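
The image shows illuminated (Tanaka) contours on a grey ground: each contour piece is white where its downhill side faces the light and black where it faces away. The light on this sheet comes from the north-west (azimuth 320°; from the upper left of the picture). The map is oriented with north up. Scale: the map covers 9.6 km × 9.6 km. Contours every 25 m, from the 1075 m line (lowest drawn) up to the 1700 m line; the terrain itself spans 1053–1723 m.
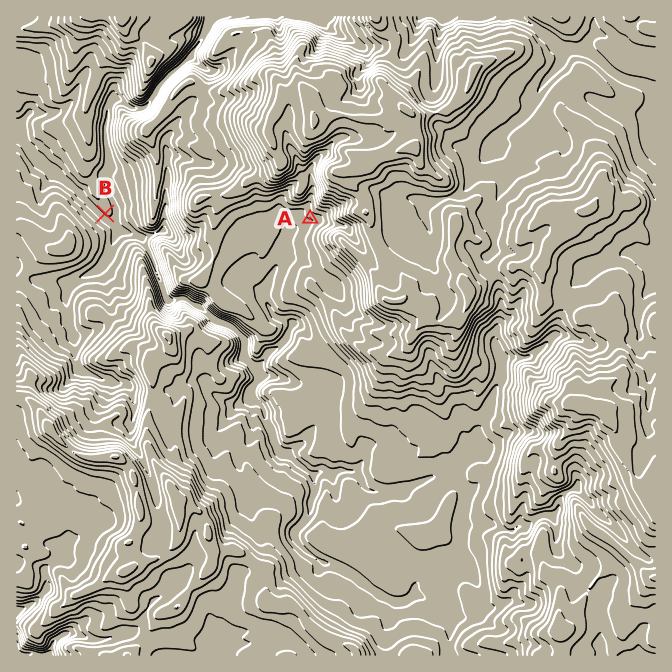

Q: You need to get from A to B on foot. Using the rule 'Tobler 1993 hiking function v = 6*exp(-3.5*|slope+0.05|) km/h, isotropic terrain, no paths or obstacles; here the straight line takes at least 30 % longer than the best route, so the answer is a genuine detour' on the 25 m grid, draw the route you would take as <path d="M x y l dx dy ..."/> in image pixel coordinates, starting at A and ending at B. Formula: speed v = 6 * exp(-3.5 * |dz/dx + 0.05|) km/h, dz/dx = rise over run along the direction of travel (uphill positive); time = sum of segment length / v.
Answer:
<path d="M310 218l-5 0-8-5-12 0-90 45-6 0-9-5-15-15-3-1-10 0-7-4-7 0-16-8-2-2-2-3-13-7"/>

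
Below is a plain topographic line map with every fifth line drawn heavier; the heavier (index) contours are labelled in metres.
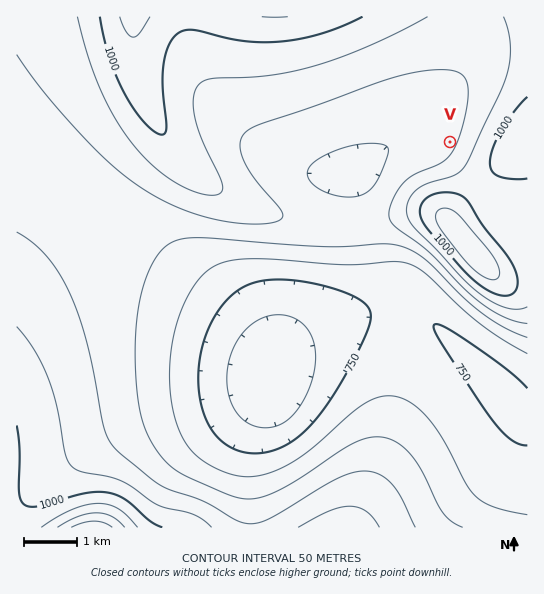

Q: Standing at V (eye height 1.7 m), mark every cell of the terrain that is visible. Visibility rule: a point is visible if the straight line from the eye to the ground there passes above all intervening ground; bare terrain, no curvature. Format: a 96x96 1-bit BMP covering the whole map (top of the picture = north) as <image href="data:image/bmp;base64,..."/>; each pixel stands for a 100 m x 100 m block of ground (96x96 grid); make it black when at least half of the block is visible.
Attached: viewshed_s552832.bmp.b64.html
<image width="96" height="96" href="data:image/bmp;base64,Qk2+BAAAAAAAAD4AAAAoAAAAYAAAAGAAAAABAAEAAAAAAIAEAAATCwAAEwsAAAIAAAAAAAAA////AAAAAAAAGAAAAAAAAAAAAAAAAAAAAAAAAAAAAAAAAAAAAAAAAAAAAACAAAAAAAAAAAAAAADAAAAAAAAAAAAAAADgAAAAAAAAAAAAAADwAAAAAAAAAAAAAADwAAAAAAAAAAAAAAD4AAAAAAAAAAAAAAD8AAAAAAAAAAAAAAD+AAAAAAAAAAAAAAD/AAAAAAAAAAAAAAD/AAAAAAAAAAAAAAD/gAAAAAAAAAAAAAD/wAAAAAAAAAAAAAD/wAAAAAAAAAAAAAD/4AAAAAAAAAAAAAD/8AAAAAAAAAAAAAD/+AAAAAAAAAAAAAD/+AAAAAAAAAAAAAD//AAAAAAAAAAAAAD//gAAAAAAAAAAAAD//gAAAAAAAAAAAAD//wAAAAAAAAAAAAD//4AAAAAAAAAAAAD//8AAAAAAAAAAAAD//8AAAAAAAAAAAAD//+AAAAAAAAAAAAD//+AAAAAAAAAAAAD//+AAAAAAAAAAAAD//8AAAAAAAAAAAAD//8AAAAAAAAAAAAD//4AAAAAAAAAAAAD//4AAAAAAAAAAAAD//wAAAAAAAAAAAAD//gAAAAAAAAAAAAD/+AAAAAAAAAAAAAD/4AAAAAAAAAAAAAD/gAAAAAAAAAAAAAD4AAAAAAAAAAAAAAAAAAAAAAAAAAAAAAAAAAAAAAAAAAAAAAAAAAAAAAAAAAAAAAAAAAAAAAAAAAAAAAAAAAAAAAAAAAAAAAAAAAAAAAAAAAAAAAAAAAAAAAAAAAAAAAAAAAAAAAAAAAAAAAAAAAAAAAAAAAAAAAAAAAAAAAAAAAAAAAAAAAAAAAAAAAAAAAAAAAAAAAAAAAAAAAAAAAAAAAAAAAAAAAAAAAAAAAAAAAAAAAAAAAAAAAAAAAAAAAAAAAAAAAAAAAAAAAAAAAAAAAAB4AAAAAAAAAAAAAB/8AAAAAAAAAAAAAP/+AAAAAAAAAAAAB///AAAAAAAAAAAAH///AAB4AAAAAAAAP///AAH4AAAAAAAA////AAP4AAAAAAAB////AAf4AAAAAAAD////gA/8AAAAAAAH////gA/8AAAAAAAP////wB/8AAAAAAAf////8D/+AAAAAAA//////H//AAAAAAB/////////gAAAAAD/////////wAAAAAH/////////4AAAAAH/////////4AAAAAP/////////4AAAAAf/////////8AAAAAf/////////8AAAAA//////////8AAAAA//////////4AAAAB/////////+AAAAAB/////////+AAAAAB/////////+AAAAAD//////////AAAAAD//////////AAAAAD//////////AAAAAH//////////gAAAAH//f///////gAAAAH/8P///////wAAAAH/wH///////48AAAH/gH////////8AAAP/AD////////8AAAP/AD////////8AAAP+AD////////8AAAP+AD////////8AAAP8AD////////8AAAP8AD////////8AAAP4AD////////8="/>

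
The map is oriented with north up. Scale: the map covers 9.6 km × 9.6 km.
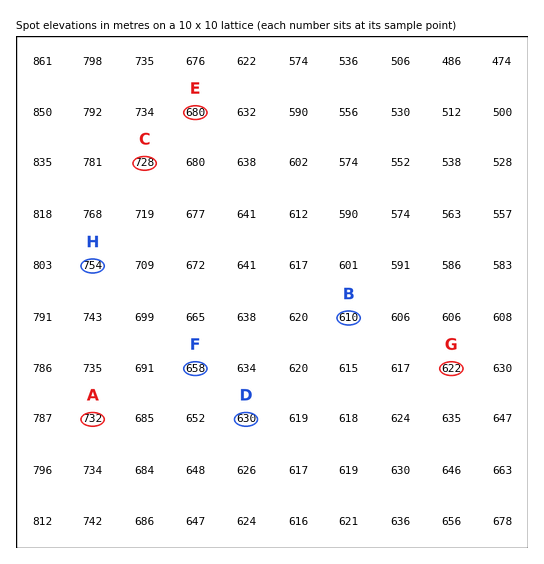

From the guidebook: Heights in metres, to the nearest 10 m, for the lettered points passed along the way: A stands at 730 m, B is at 610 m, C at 730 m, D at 630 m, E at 680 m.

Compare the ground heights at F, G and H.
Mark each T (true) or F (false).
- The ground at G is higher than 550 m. T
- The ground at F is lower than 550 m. F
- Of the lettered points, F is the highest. F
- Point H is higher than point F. T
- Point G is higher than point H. F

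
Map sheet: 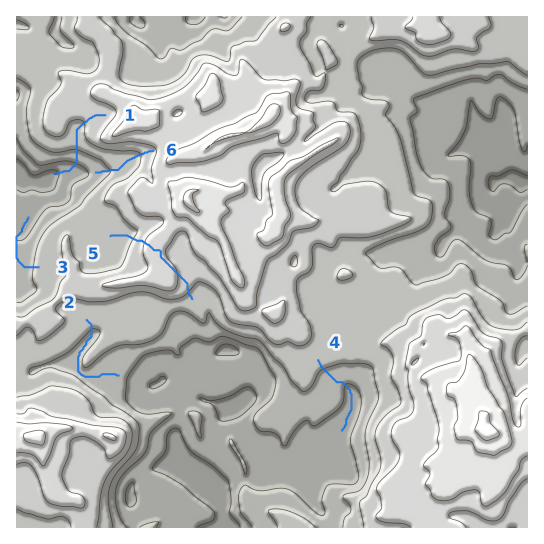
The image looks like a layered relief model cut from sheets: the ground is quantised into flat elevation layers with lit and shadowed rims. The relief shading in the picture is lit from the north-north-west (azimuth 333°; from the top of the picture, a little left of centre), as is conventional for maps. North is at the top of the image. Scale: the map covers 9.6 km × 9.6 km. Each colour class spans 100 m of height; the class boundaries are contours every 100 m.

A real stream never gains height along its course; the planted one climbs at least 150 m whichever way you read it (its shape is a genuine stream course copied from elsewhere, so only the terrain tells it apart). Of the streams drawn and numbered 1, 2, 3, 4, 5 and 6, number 5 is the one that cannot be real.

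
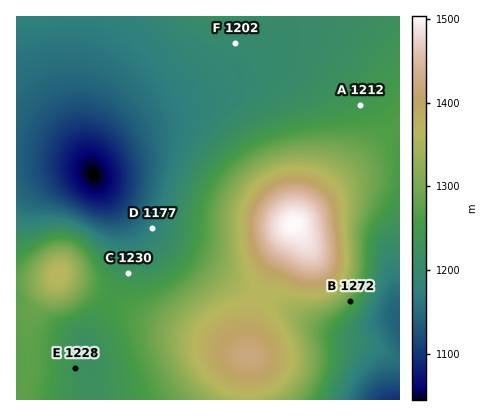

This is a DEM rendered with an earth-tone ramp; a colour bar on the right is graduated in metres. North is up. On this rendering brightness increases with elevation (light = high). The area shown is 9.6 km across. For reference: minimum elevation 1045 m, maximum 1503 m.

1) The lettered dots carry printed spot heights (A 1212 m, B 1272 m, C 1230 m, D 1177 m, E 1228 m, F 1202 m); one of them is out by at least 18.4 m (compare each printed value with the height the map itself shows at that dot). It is A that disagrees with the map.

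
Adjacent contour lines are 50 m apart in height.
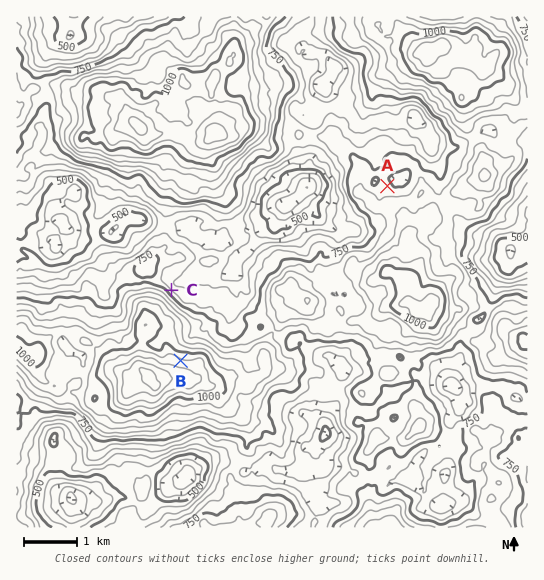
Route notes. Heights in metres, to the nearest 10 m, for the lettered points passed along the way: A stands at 770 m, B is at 1060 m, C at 700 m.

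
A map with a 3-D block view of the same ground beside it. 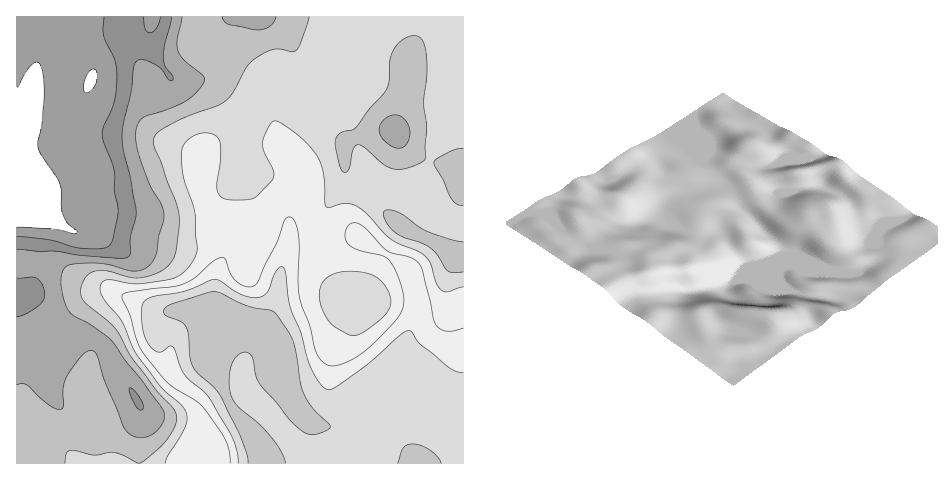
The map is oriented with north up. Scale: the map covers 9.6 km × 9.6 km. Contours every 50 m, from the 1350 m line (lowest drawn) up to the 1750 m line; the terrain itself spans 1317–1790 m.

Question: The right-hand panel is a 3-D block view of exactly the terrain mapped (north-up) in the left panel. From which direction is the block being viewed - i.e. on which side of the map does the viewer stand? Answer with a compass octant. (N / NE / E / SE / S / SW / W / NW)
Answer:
SW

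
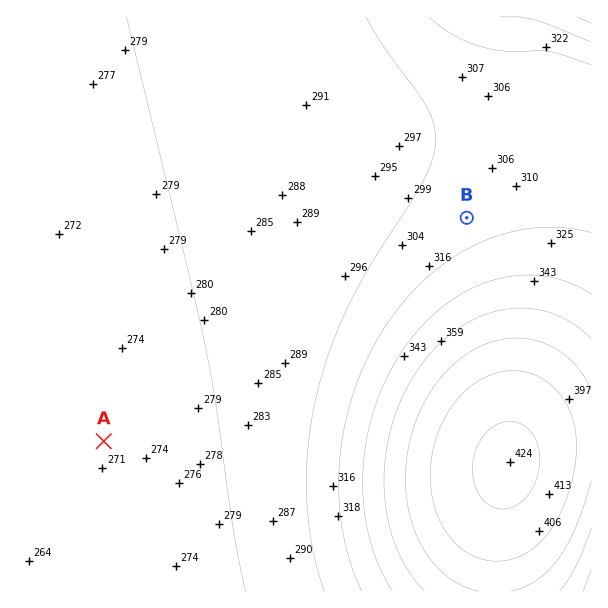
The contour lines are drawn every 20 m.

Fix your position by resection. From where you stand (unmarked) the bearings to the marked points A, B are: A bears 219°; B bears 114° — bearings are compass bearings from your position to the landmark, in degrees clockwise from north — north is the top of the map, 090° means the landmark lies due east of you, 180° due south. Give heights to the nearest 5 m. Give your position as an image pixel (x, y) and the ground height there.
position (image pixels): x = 333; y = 158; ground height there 290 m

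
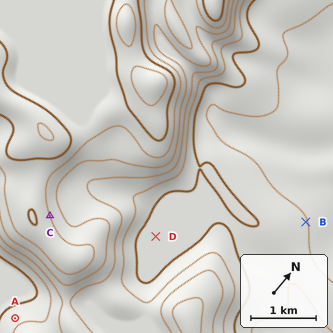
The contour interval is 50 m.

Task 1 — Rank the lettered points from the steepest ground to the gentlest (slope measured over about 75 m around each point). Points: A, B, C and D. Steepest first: C A B D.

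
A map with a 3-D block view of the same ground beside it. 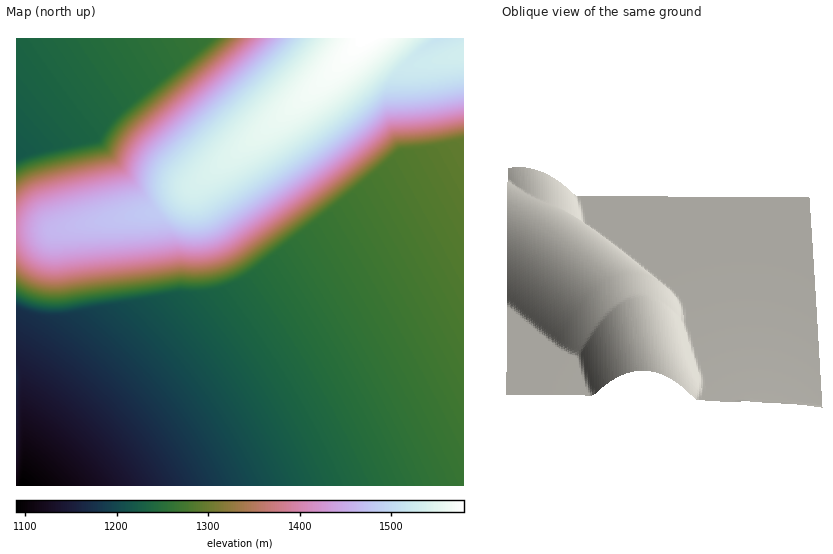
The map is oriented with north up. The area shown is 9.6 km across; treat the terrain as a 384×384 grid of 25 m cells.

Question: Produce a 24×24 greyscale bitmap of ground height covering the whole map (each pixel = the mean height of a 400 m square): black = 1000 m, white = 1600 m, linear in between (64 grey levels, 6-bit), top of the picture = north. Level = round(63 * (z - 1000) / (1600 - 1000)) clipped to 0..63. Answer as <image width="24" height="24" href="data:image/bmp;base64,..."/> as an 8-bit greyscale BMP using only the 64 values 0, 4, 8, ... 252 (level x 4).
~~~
<image width="24" height="24" href="data:image/bmp;base64,Qk12BgAAAAAAADYEAAAoAAAAGAAAABgAAAABAAgAAAAAAEACAAATCwAAEwsAAAABAAAAAAAAAAAAAAEBAQACAgIAAwMDAAQEBAAFBQUABgYGAAcHBwAICAgACQkJAAoKCgALCwsADAwMAA0NDQAODg4ADw8PABAQEAAREREAEhISABMTEwAUFBQAFRUVABYWFgAXFxcAGBgYABkZGQAaGhoAGxsbABwcHAAdHR0AHh4eAB8fHwAgICAAISEhACIiIgAjIyMAJCQkACUlJQAmJiYAJycnACgoKAApKSkAKioqACsrKwAsLCwALS0tAC4uLgAvLy8AMDAwADExMQAyMjIAMzMzADQ0NAA1NTUANjY2ADc3NwA4ODgAOTk5ADo6OgA7OzsAPDw8AD09PQA+Pj4APz8/AEBAQABBQUEAQkJCAENDQwBEREQARUVFAEZGRgBHR0cASEhIAElJSQBKSkoAS0tLAExMTABNTU0ATk5OAE9PTwBQUFAAUVFRAFJSUgBTU1MAVFRUAFVVVQBWVlYAV1dXAFhYWABZWVkAWlpaAFtbWwBcXFwAXV1dAF5eXgBfX18AYGBgAGFhYQBiYmIAY2NjAGRkZABlZWUAZmZmAGdnZwBoaGgAaWlpAGpqagBra2sAbGxsAG1tbQBubm4Ab29vAHBwcABxcXEAcnJyAHNzcwB0dHQAdXV1AHZ2dgB3d3cAeHh4AHl5eQB6enoAe3t7AHx8fAB9fX0Afn5+AH9/fwCAgIAAgYGBAIKCggCDg4MAhISEAIWFhQCGhoYAh4eHAIiIiACJiYkAioqKAIuLiwCMjIwAjY2NAI6OjgCPj48AkJCQAJGRkQCSkpIAk5OTAJSUlACVlZUAlpaWAJeXlwCYmJgAmZmZAJqamgCbm5sAnJycAJ2dnQCenp4An5+fAKCgoAChoaEAoqKiAKOjowCkpKQApaWlAKampgCnp6cAqKioAKmpqQCqqqoAq6urAKysrACtra0Arq6uAK+vrwCwsLAAsbGxALKysgCzs7MAtLS0ALW1tQC2trYAt7e3ALi4uAC5ubkAurq6ALu7uwC8vLwAvb29AL6+vgC/v78AwMDAAMHBwQDCwsIAw8PDAMTExADFxcUAxsbGAMfHxwDIyMgAycnJAMrKygDLy8sAzMzMAM3NzQDOzs4Az8/PANDQ0ADR0dEA0tLSANPT0wDU1NQA1dXVANbW1gDX19cA2NjYANnZ2QDa2toA29vbANzc3ADd3d0A3t7eAN/f3wDg4OAA4eHhAOLi4gDj4+MA5OTkAOXl5QDm5uYA5+fnAOjo6ADp6ekA6urqAOvr6wDs7OwA7e3tAO7u7gDv7+8A8PDwAPHx8QDy8vIA8/PzAPT09AD19fUA9vb2APf39wD4+PgA+fn5APr6+gD7+/sA/Pz8AP39/QD+/v4A////ACgsMDA0ODxAREhMUFRYXGBgZGRoaGxscCwwMDQ4PEBESExQVFhYXGBgZGhobGxscDA0NDg8QERITFBQVFhcYGBkZGhobGxwcDQ4ODxAREhITFBUWFhcYGBkaGhsbGxwcDg4PEBESEhMUFRUWFxgYGRkaGhsbHBwcDw8QERISExQVFRYXFxgZGRoaGxsbHBwdEBAREhITFBQVFhcXGBgZGRoaGxscHBwdERESEhMUFBUWFhcYGBkZGhobGxwcHB0dEhITExQUFRYWFxcYGRkaGhobGxwcHB0dFBYXFhUVFhYXFxgYGRkaGhsbHBwcHR0dHiEhIB4dHBoZGRkZGRoaGxsbHBwdHR0eJikpKCcmJSQjIyIfGxoaGxscHBwdHR0eKy4uLi0tLCwrKyonIh0bGxscHB0dHR4eLTAwMTExMTAwMTAtKSUfHBwcHB0dHR4eLC8wMTEyMjM0NjUyLysnIR0cHR0dHh4eKCstLi8wMTQ3ODc2NDEtKSMeHR0dHh4eIiUnKSosLzQ3ODk4NzUyLyolIB0eHh4fGRweICImLTI1Nzk5OTg2NDAsJyEeHh4fFxgYGRsiKS4yNTg5Ojo5NzUyLSgjIiEgGBgYGRkcIykuMjU4OTo6Ojg2My4rKyooGBgYGRkaHCIoLTE1ODo7Ozs5NzMyMTEwGBgZGRkaGhwhJywxNTg6Ozw7Ojc1NTU0GBkZGRoaGhscICYsMTU4Ojw8PDo4Nzc3GRkZGRoaGhsbHB8lKzA1ODs8PTw6ODc3A=="/>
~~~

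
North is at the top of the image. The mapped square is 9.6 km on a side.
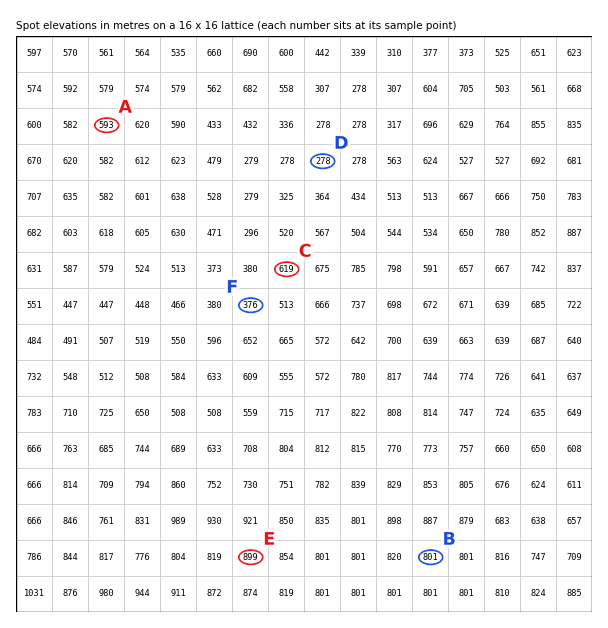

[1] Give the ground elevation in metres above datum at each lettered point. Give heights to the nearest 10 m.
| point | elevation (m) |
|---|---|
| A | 590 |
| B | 800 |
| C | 620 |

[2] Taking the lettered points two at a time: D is lower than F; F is lower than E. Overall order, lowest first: D F E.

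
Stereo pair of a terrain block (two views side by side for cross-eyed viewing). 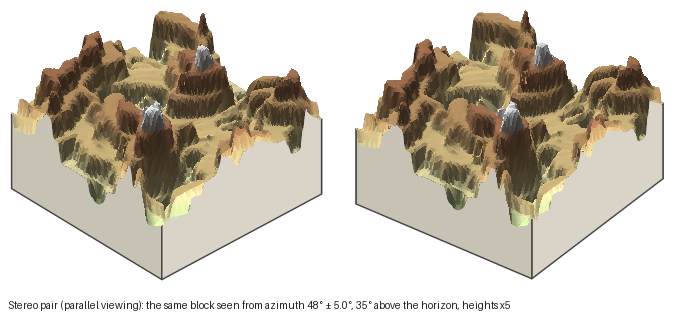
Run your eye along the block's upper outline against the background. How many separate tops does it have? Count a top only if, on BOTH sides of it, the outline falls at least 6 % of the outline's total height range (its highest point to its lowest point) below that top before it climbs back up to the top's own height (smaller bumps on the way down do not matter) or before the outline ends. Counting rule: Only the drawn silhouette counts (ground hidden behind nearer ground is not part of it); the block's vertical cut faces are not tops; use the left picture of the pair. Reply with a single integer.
4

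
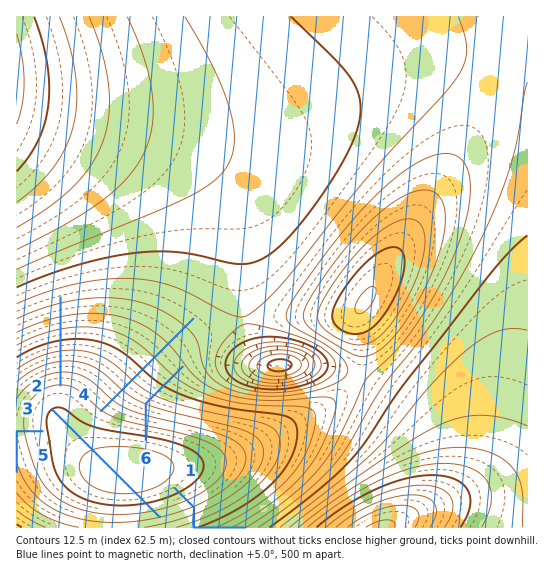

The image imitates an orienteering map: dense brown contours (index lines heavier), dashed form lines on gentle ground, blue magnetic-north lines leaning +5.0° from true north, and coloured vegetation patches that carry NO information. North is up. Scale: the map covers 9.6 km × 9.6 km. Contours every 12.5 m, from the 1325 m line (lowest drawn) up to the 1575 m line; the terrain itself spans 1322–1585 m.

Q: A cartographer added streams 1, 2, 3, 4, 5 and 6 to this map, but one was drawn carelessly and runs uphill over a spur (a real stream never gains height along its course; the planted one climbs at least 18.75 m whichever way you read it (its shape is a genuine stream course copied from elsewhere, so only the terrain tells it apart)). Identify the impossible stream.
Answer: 3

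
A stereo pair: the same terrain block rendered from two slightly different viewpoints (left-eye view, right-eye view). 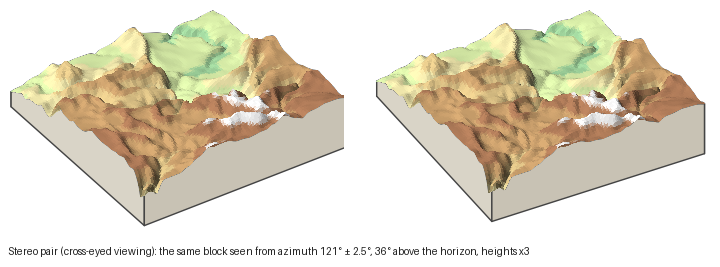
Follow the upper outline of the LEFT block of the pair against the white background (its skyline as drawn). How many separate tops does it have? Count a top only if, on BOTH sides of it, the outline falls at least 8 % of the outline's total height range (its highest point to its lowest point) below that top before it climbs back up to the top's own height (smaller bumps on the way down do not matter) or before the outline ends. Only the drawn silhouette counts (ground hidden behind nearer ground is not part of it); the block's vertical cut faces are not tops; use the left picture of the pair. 2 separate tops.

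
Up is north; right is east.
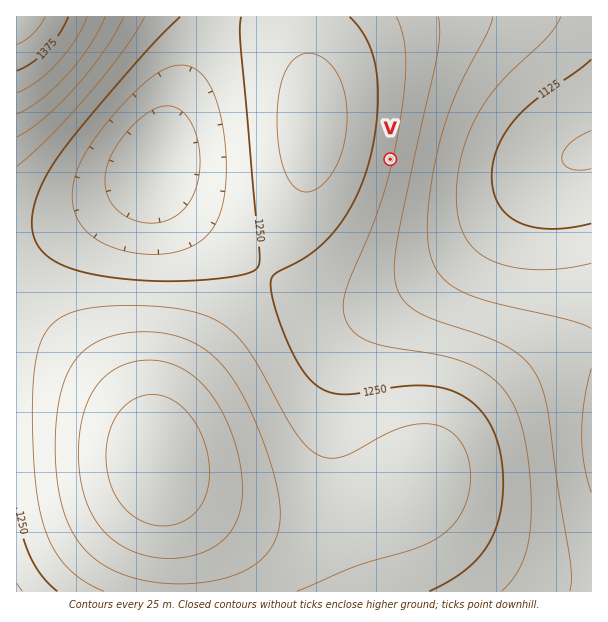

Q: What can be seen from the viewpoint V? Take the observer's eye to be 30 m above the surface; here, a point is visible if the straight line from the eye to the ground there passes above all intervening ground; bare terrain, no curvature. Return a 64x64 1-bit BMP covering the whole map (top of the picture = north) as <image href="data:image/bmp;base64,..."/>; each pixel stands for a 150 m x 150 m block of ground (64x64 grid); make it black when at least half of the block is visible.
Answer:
<image width="64" height="64" href="data:image/bmp;base64,Qk0+AgAAAAAAAD4AAAAoAAAAQAAAAEAAAAABAAEAAAAAAAACAAATCwAAEwsAAAIAAAAAAAAA////AAAAAAAAAAAAAAAAAAAAAAAAAAAAAAAAAAAAAAAAAAAAAAAAAAAAAAAAAAAAAAAAAAAAAAAAAAAAAAAAAAAAAAAAAAAAAAAAD8AAAAAAAAB/8AAAAAAAAP/4AAAAAAAD//4AAAAAAAf//4AAAAAAD///+AAAAAAf////AAAAAD/////gAAAAf/////gAAAD//////AAAAP/////+AAAB//////8AAAP//////4AAA///////wAAH///////gAAf///////gAD////////wAf////////AB////////8AP////////wAf////////AAf///////8AAH///////wAAA///////AAAAH/////8AAAAH/////wAAAAH/////AAAAAP////8AAAAAf////wAAAAA/////AAAAAD////8AAAAAP////wAAAAA/////AAAAAD////8AAAAAP////wAAAAA/////AAAAAD////8AAAAAP////wAAAAA/////AAAAAD////8AAAAAP////wAAAAAf////AAAAAB////8AAAAAH////wAAAAAf////AAAAAB////8AAAAAD////wAAAAAP////AAAAAAf///8AAAAAA////wAAAAAB////AAAAAAD///8AAAAAAH///wAAAAAAP///AAAAAAAf//8AAAAAAA///w=="/>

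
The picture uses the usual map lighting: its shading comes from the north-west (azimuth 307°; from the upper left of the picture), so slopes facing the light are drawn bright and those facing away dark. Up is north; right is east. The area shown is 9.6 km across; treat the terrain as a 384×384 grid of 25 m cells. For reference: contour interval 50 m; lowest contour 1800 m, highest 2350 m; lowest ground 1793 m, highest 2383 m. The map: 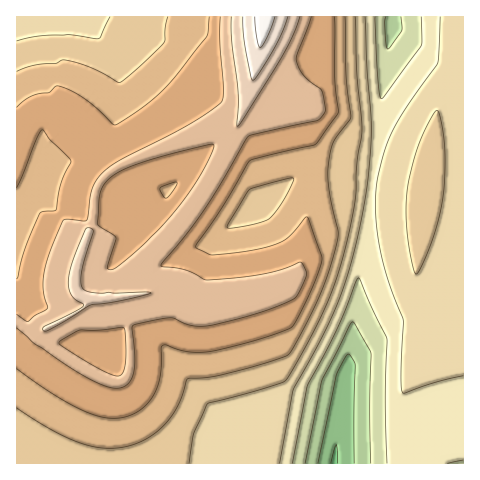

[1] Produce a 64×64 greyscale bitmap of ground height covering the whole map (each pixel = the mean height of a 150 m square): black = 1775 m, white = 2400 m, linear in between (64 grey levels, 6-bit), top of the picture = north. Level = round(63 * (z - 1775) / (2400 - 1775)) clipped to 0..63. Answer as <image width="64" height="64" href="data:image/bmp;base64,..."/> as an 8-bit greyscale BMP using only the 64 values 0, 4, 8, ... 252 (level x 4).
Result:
<image width="64" height="64" href="data:image/bmp;base64,Qk02FAAAAAAAADYEAAAoAAAAQAAAAEAAAAABAAgAAAAAAAAQAAATCwAAEwsAAAABAAAAAAAAAAAAAAEBAQACAgIAAwMDAAQEBAAFBQUABgYGAAcHBwAICAgACQkJAAoKCgALCwsADAwMAA0NDQAODg4ADw8PABAQEAAREREAEhISABMTEwAUFBQAFRUVABYWFgAXFxcAGBgYABkZGQAaGhoAGxsbABwcHAAdHR0AHh4eAB8fHwAgICAAISEhACIiIgAjIyMAJCQkACUlJQAmJiYAJycnACgoKAApKSkAKioqACsrKwAsLCwALS0tAC4uLgAvLy8AMDAwADExMQAyMjIAMzMzADQ0NAA1NTUANjY2ADc3NwA4ODgAOTk5ADo6OgA7OzsAPDw8AD09PQA+Pj4APz8/AEBAQABBQUEAQkJCAENDQwBEREQARUVFAEZGRgBHR0cASEhIAElJSQBKSkoAS0tLAExMTABNTU0ATk5OAE9PTwBQUFAAUVFRAFJSUgBTU1MAVFRUAFVVVQBWVlYAV1dXAFhYWABZWVkAWlpaAFtbWwBcXFwAXV1dAF5eXgBfX18AYGBgAGFhYQBiYmIAY2NjAGRkZABlZWUAZmZmAGdnZwBoaGgAaWlpAGpqagBra2sAbGxsAG1tbQBubm4Ab29vAHBwcABxcXEAcnJyAHNzcwB0dHQAdXV1AHZ2dgB3d3cAeHh4AHl5eQB6enoAe3t7AHx8fAB9fX0Afn5+AH9/fwCAgIAAgYGBAIKCggCDg4MAhISEAIWFhQCGhoYAh4eHAIiIiACJiYkAioqKAIuLiwCMjIwAjY2NAI6OjgCPj48AkJCQAJGRkQCSkpIAk5OTAJSUlACVlZUAlpaWAJeXlwCYmJgAmZmZAJqamgCbm5sAnJycAJ2dnQCenp4An5+fAKCgoAChoaEAoqKiAKOjowCkpKQApaWlAKampgCnp6cAqKioAKmpqQCqqqoAq6urAKysrACtra0Arq6uAK+vrwCwsLAAsbGxALKysgCzs7MAtLS0ALW1tQC2trYAt7e3ALi4uAC5ubkAurq6ALu7uwC8vLwAvb29AL6+vgC/v78AwMDAAMHBwQDCwsIAw8PDAMTExADFxcUAxsbGAMfHxwDIyMgAycnJAMrKygDLy8sAzMzMAM3NzQDOzs4Az8/PANDQ0ADR0dEA0tLSANPT0wDU1NQA1dXVANbW1gDX19cA2NjYANnZ2QDa2toA29vbANzc3ADd3d0A3t7eAN/f3wDg4OAA4eHhAOLi4gDj4+MA5OTkAOXl5QDm5uYA5+fnAOjo6ADp6ekA6urqAOvr6wDs7OwA7e3tAO7u7gDv7+8A8PDwAPHx8QDy8vIA8/PzAPT09AD19fUA9vb2APf39wD4+PgA+fn5APr6+gD7+/sA/Pz8AP39/QD+/v4A////AHx8fHx8fHh4eHh4fHx8fHh4eHR0dHBwcHBwbGxsbGhoaGRkZGRcVEg8MCgcEAgQGCAoMDhETExMTExISEhISEh8fHx8fHh4fHx8gICAgICAfHx4eHR0cHBwcGxsbGxoaGhoZGRkYFRIQDQoHBQIEBggKDA4RExQTExMTExISEhIfHx8fHx8fICAgISEhISEhISAgHx4dHRwcHBsbGxsbGhoaGRkZGBYTEA0LCAUDBAYICgwPERMUFBQTExMTExMTHx8fHx8gICEhISIiIiIiIiIhISAfHh4dHBwbGxsbGxoaGhoZGRgWExEOCwkGAwQGCAoMDxETFBQUFBQUExMTEx8fHyAgISEiIiIjIyMjIyMjIiIhIB8eHRwcHBsbGxsaGhoaGhkZFxQRDgwJBgQEBggKDA8RExUVFBQUFBQUFBQfHyAgISIiIyMkJCQkJSUkJCQjIiEgHx4dHBwbGxsbGxoaGhoZGRcUEg8MCgcEBAYICg0PERMVFRUVFRQUFBQUICAhISIjIyQkJSUlJiYmJiUlJCMiISAfHh0cGxsbGxsaGhoaGhkYFRIQDQoIBQQGCAoNDxETFRUVFRUVFRUVFCEhIiIjJCQlJSYmJicnJycmJiUkIyIhIB8dHBsbGxsbGxoaGhoZGBUTEA0LCAUEBggKDQ8RExUWFhUVFRUVFRUhIiMjJCUlJiYnJygoKCgoJycmJSQjIiAfHh0cGxsbGxsaGhoaGhgWExEOCwkGBAYICg0PERMVFhYWFhYWFRUVIiMkJCUlJicnKCgpKSkpKSkoJyYlIyIhIB4dHRwcHBsbGxsaGhoZFhQRDgwJBwQGCAoNDxETFhYWFhYWFhYWFiMkJSUmJicoKCkpKioqKioqKSgmJSQjISAfHh4eHh0dHBwcGxsaGRcUEg8MCgcFBggKDA8RExYXFxcWFhYWFhYkJSUmJycoKSkqKisrKysrKikoJyYkIyIgICAgHx8fHh4eHR0cHBsYFRIQDQoIBQYICgwPERMWFxcXFxcXFhYWJSYmJygoKSkqKyssLCsrKysqKScmJSMiISEhISEgICAfHx8eHh0cGhcUEQ4LCAYGCAoMDxETFhcXFxcXFxcXFyYnJygpKSoqKywsKysqKisrKiknJiUjIiIiIiIiIiEhISAgIB8fHhwZFhMQDQkGBggKDA8RExYXGBcXFxcXFxcnKCgpKSorKywrKyopKSorKyopJyYlJCQkJCQkIyMjIiIiISEgIB8eGxgUEQ4LCAYICgwOERMVFxgYGBgXFxcXKCgpKiorLCwrKiopKCgpKysqKScmJSUlJSUlJSUlJCQjIyMiIiEhHxwZFhMQDQoICQoMDhETFRcYGBgYGBgYFykpKisrLCsrKikoKCgoKSsrKiknJiUmJiYnJyYmJiYlJSQkJCMjIiEeGxgVEg4LCQoLDQ4RExUXGBgYGBgYGBgpKissLCwrKikpKSkpKSkrKyopJycmJycoKCgoKCcnJyYmJSUlJCQiIB0ZFhMQDQoLDA4PERMVFxgYGBgYGBgYKistLi8uLCsqKioqKioqKysqKSgoKCgpKSkpKSkpKCgoJycmJiUlJCEeGxgVEg4LCw0OEBETFRcZGRgYGBgYGCssLS8wMC8tLCsrKysrKysrKioqKSkpKiorKyoqKiopKSkoKCcnJiUjIB0aFhMQDQwODxESExUXGRkZGRgYGBgrKywtLy8wLy4tLS0tLCwsLCsrKysqKissLCwsLCsrKyoqKSkpKCgnJCEeGxgVEQ4NDxARExQVFxkZGRkZGRgYKioqKywtLi8wLy4uLi4uLS0tLCwsLCwsLS0tLS0tLCwsKysqKikpKCYjIB0ZFhMPDg8REhMVFhcZGRkZGRkZGSkpKSorLC0uLzAwLy8vLy8uLi4uLS0tLS4uLy4uLi4tLS0sLCsrKiooJCEeGxgUEQ8QERMUFRcYGRkZGRkZGRkoKCkqKy0uLzAwMTEwMDAwMC8vLy8uLi8vLy8vLy8vLi4uLS0sLCsrKSYjIBwZFRIQERITFRYXGBoZGRkZGRkZJygpKiwtLjAxMTAwMDAwMDAwMDAwLy8vLy4uLS0uLi4uLi4uLi0tLCsnJCEeGhcTERESFBUWGBkaGhkZGRkZGScoKSosLS8wMTAvLi4vLy8uLy8vLy8vLi4tLCwsLCwsLS0tLS0uLi0sKSYiHxwYFBESExQWFxgZGxoZGRkZGRkmJykqLC0uMDEwLi0tLS4vLi0tLS0tLS0sLCsrKysrKysrLCwsLC0tLSonJCAdGRYSEhMVFhcYGhsbGhkZGRkZJicpKistLjAxMC4tLCssLi8uLSwsLCwrKyoqKSkpKSoqKioqKysrLCwrKCUhHhoXExMUFRYYGRobHBsZGRkZGSYnKCorLS4vMDAvLSwqKiwtLy4tKyoqKiopKCgoKCgoKCkpKSkqKisrKigmIx8bGBQTFBUXGBkaHBwbGhkZGRklJygpKywtLzAwLy4sKyoqKy0vLi0rKSkoKCcmJiYnJycnJygoKCkpKikoJiQgHBkVExUWFxgZGxwdHBoZGRkZJSYoKSosLS4wMC8uLSsqKSorLS4uLSspJyYmJSUlJSUmJiYmJycoKCkpJyYkIR0aFhQVFhcYGhscHRwbGhkZGSQmJygqKywuLzAwLi0sKikoKistLi4sKignJSQkJCQkJCQlJSUmJicoKCclJCIeGxcUFRYXGRobHB0dGxoZGRkkJScoKSssLS8wMC8uLCooKCkqKy0uLiwqKCYkIyIiIyMjIyQkJSUmJycmJSMiHxwYFRUWGBkaGxwdHRwbGRkZIyUmJykqKy0uLzAuKyknJycoKiorLS4uLConJSMiISEhIiIiIyMkJSYnJiQjISAcGRUVFxgZGhscHh4cGxoZGSMkJScoKSssLCwsKyopKCcoKSoqKistLi0rKSclIyEgICAhISIiIyQmJiUkIiEgHRkWFhcYGRobHR4eHRsaGRkjIyUmJygoKSkqKysqKSgnKCkqKSgqKy0uLSooJiQiIB8fHyAhIiMkJSYlIyIhHx4aFxYXGBkaGx0eHh0cGhkZIyMkJCUmJygpKisrKikoKCkqKikoKCosLi4sKiglIyEfHh4fICEiIyQlJCMiIB8eGxcWFxgZGhsdHh4dHBsZGSQjIyMkJSYoKSorKyopKCgpKikoJycoKiwuLSspJyUiIB8eHh8gISIjJCQjISAfHhsYFhcYGRobHR4eHhwbGhklJCMjJCUmJygqKysqKSgpKiopJyYlJykrLS4tKigmJCEgHx8fHyEiIyQkIiEgHx0cGBYXGBkaGxweHx4cGxoZJSQjIyQlJicoKSorKyopKiopKCcmJSYnKSstLiwqJyUjISEgICAgISIjIyIhIB4dHBkWFxgZGhscHR4eHRsaGSYlJCMkJSYnKCkqKysqKiopKCgnJyYmJigqLC4tKykmJCIiISEhISEiIyMiISAeHRwZFhcYGRobHB0eHh0bGhkmJSQjIyQlJicoKSorKysqKikpKCgoJycnKSstLiwqKCUjIyMiIiIhIiMjIiEgHh0cGhcWFxkaGxwdHh4dGxoZJyYlJCMkJSYnKCkpKisrKysqKiopKSgoKCgqLC4tKyknJSQkJCMjIyIiIyIhIB4dHBoXFhcYGRscHR4eHRsaGScmJSQjJCUmJycoKSoqKysrKysrKioqKSkpKSstLi0qKCYmJSUlJCQkIyMiISAfHRwaFxYXGBkaGxweHh0bGhkoJyUkJCUmJicoKSoqKSoqKysrLCwrKysqKioqLC4uLCknJycmJiYlJSUkIyEgHx0cGxcWFxgZGhscHR4dGxoZKCcmJSQmJicoKSoqKSgpKSoqKysrLCwsLCsrKystLy0qKSgoKCcnJyYmJiQiIB8eHRsXFRYXGBobHB0eHRsaGSgnJiUlJycoKSoqKSkoKCgpKSoqKysrLCwsLCwsLS8uLCoqKSkpKCgoJycmIyEgHh0bGBUWFxgZGhscHR0bGhkoKCcmJygoKSoqKSkoJycnKCgpKSoqKysrLCwtLS0uLy0sKysrKioqKSkpJyUiIR8eGxgVFRYYGRobHB0cGxoYKCgnJygpKSoqKSkoJyYmJicnKCgpKSoqKyssLCwtLjAvLS0tLCwrKysqKiknJCIgHhsYFRUWFxgZGhscHBsaGCcoKCcpKioqKSkoJyYlJSYmJycoKCkpKiorKyssLC0wMC4tLS0tLS0sLCwrKSYkIR8bGBQUFRYXGRobHBwbGRgnJygoKSoqKSgoJyYlJSQlJSYmJycoKSkpKiorKystLzEvLS0tLS0tLS0tLConJSIeGxcUExQWFxgZGhsbGhkYJiYnJygpKSgnJyYlJSQjJCQlJiYnJygoKSkqKisrLS8xMS4sLCwsLCwsLCwqJyQhHhoXExIUFRYXGBkbGxoZGCUlJiYnKCcnJiYlJCQjIyMkJCUlJicnKCgpKSoqKy0vMjIwLSwsLCwsLCwrKSckIR0aFxMSExQVFhcZGhoZGBgkJCUlJSYmJiUlJCMjIiIiIyMkJSUmJycoKCkpKistLzIzMS8sLCwsLCsrKykmIyAdGhYTERITFBUXGBkaGRgYIyMkJCQlJSUkJCMjIiEhISIjIyQlJSYnJygpKSorLTAyNDMxLiwrKysrKyopJiMgHRkWEhAREhMVFhcYGRgYGCIiIiMjIyQjIyMiIiEgICAhIiMjJCUmJicoKCkpKy0wMjU1MjAtKysrKyoqKSYjIBwZFhIPEBETFBUWFxgYGBghISEiIiIiIiIhISEgIB8fICEiIyMkJSYmJygoKSsuMDM1NjQxLiwrKysqKikmIx8cGRUSDw8QEhMUFRYYGBgYHyAgICAgISEhICAfHx8eHh8gISIjIyQlJicnKCkrLjEzNjg2MzAtKysqKiopJiMfHBkVEg8OEBESExQWFxgYGB4fHx8fHx8gHx8fHh4eHR0eHyAhIiMjJCUmJygpLC4xNDY5NzUyLywrKiopKCYjHxwZFRIODg8QERITFRcYGBgdHR4eHh4eHh4eHR0dHR0dHh4fICEiIyQlJSYnKSwvMjQ3OTk2MzAuKyoqKSgmIx8cGBURDg0ODxARExUXGBgYHBwcHR0dHR0dHBwcHBwdHR4eHyAgISIjJCUmJyksLzI1Nzo6ODUyLywqKikoJiMfHBgVEQ4MDQ4PERMVFxgYGBsbGxsbGxsbGxsbGxwcHR0eHh8gICEiIiMkJSYpLC8yNTg6Ozk2MzAtKykpKCYjHxwYFRENCwwNDxETFRcYGBgaGhoaGhoaGhobGxscHB0dHh4fHyAhIiIjJCUmKSwvMjU4Ozw6NzUyLywpKSgmIx8cGBURDQsMDQ8RExUXGBkYGRkZGRoaGhoaGhsbGxwcHR0eHx8gISEiIyQlJiksLzI1ODs9Ozg1MzAtKignJiMfHBgUEQ0LDA0PERMVFxgZGA="/>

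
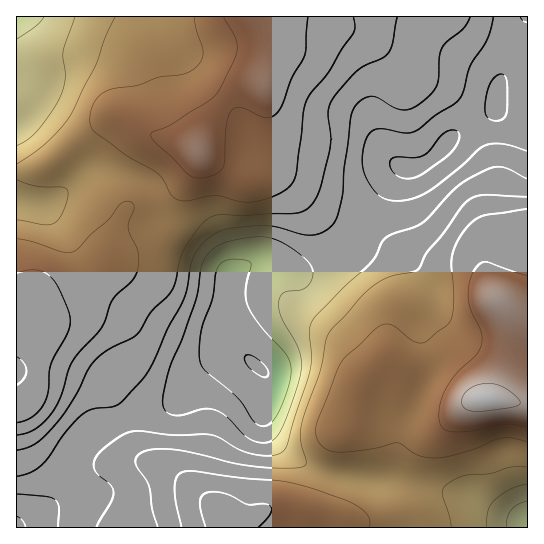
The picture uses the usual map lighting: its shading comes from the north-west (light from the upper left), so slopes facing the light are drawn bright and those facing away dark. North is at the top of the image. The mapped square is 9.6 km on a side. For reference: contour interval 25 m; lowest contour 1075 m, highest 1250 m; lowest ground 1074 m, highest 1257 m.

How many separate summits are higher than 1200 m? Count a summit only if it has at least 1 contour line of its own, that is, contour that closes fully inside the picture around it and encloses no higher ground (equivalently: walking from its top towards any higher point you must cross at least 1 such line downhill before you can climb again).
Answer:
1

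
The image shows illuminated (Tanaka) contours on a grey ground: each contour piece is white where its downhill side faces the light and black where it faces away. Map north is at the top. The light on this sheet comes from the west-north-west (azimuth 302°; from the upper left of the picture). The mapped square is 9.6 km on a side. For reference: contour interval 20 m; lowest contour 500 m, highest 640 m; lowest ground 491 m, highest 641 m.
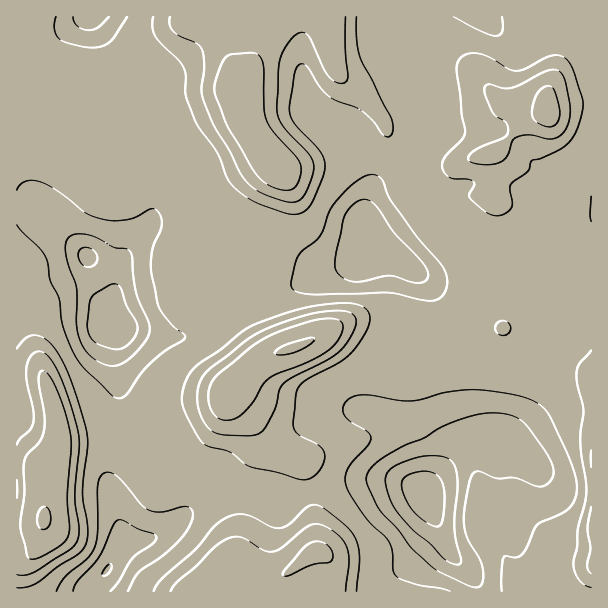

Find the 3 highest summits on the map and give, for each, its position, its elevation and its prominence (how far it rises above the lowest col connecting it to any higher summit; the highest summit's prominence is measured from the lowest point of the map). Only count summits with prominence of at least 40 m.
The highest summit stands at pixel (44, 519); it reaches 641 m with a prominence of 150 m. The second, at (291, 348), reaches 641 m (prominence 74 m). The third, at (270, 164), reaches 635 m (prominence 68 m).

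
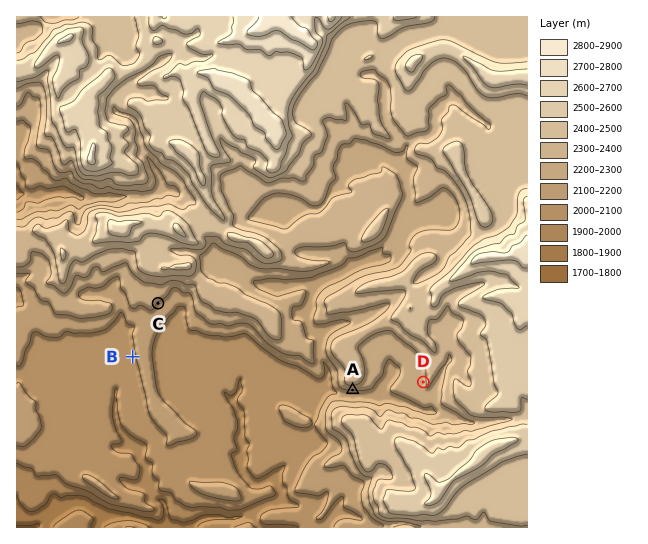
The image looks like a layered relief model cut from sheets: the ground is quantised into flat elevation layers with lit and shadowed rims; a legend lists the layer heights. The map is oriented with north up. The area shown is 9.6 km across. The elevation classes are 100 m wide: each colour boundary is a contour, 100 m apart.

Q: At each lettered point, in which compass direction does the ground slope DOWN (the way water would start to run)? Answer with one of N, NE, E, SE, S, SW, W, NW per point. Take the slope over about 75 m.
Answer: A S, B W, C SE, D W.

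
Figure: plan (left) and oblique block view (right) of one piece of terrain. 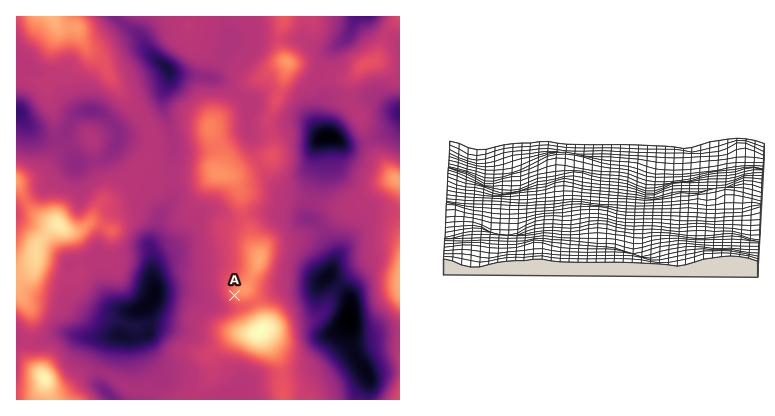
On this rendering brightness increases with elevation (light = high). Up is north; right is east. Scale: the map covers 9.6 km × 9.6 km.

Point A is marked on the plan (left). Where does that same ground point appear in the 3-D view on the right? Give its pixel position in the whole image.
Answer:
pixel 584 172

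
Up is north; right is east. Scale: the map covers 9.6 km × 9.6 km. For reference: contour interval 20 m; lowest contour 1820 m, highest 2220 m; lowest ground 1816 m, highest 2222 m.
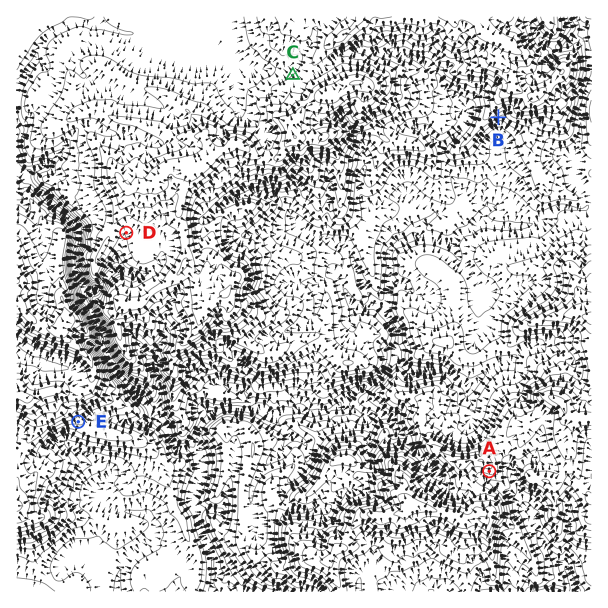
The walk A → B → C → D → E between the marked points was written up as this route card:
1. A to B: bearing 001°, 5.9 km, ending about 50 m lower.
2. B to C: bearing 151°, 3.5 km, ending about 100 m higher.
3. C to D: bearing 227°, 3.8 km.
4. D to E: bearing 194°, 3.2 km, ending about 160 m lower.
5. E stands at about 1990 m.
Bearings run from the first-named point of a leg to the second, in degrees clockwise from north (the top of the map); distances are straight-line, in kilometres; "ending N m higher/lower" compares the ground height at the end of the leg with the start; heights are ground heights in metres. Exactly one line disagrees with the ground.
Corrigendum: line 2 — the bearing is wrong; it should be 282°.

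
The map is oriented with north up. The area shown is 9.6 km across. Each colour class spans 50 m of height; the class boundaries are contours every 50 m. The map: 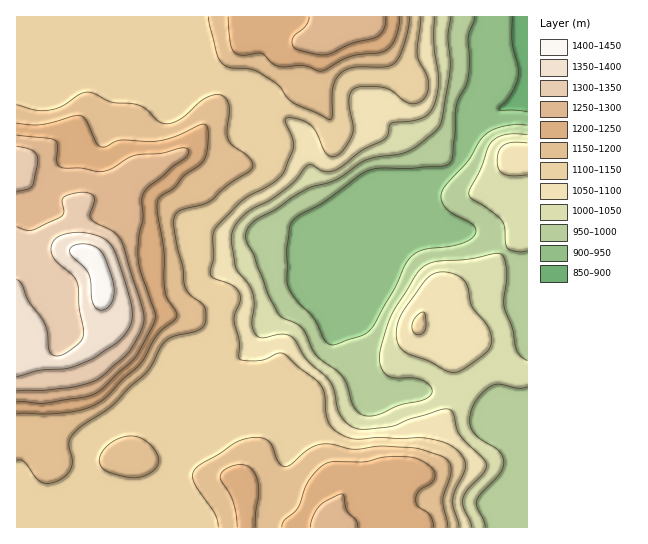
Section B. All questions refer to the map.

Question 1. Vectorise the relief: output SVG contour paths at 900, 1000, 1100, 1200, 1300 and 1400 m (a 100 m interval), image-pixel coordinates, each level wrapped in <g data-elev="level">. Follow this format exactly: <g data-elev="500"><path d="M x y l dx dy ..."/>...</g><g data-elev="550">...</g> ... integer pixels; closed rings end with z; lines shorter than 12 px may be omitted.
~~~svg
<g data-elev="900"><path d="M527 112l-26-2-2-1 12-15 7-17 0-10-6-25 0-25"/></g><g data-elev="1000"><path d="M485 527l-1-6-7-14 0-6 3-7 20-21 3-6 1-6-2-6-4-5-17-11-8-8-3-9 1-12 8-14 14-11 8-1 18 4 8-1"/><path d="M527 361l-6-5-4-6-5-21-8-22 0-8 3-26-2-12-3-6-7-2-25 6-39 4-7 3-6 6-25 39-8 20-6 27 3 11 5 6 7 3 19 0 9 2 9 7 0 7-8 6-24 5-21 10-9 1-7-1-5-4-4-5-6-21-5-10-26-20-15-28-6-4-12-5-5-5-10-19-14-39-8-16 1-9 6-8 22-13 24-16 12-6 26-8 30-20 32-5 9-3 9-5 20-16 5-11 8-45 0-13-2-24 3-20"/><path d="M527 135l-21-1-7 3-6 4-5 6-7 20-11 22-1 5 2 4 16 10 15 13 3 6 1 18 2 4 10 3 9-1"/></g><g data-elev="1100"><path d="M459 527l-6-20 0-8 13-33-2-7-6-8-12-8-19-5-48-1-24 2-9-2-10-6-5-5-4-7-2-24-4-9-6-7-16-12-13-12-4-2-4 0-12 6-8 2-13 0-6-2 0-18-5-22 6-17 0-8-6-8-21-8-3-5 4-16-1-22 3-8 26-26 31-18 7-6 4-6 10-25-2-8-7-16 1-4 12 1 12 6 7 8 9 20 4 3 4 1 9-7 9-16 1-8-4-25 1-7 4-5 11-3 20 2 8 3 12 10 6 3 8-2 6-4 3-8 0-9-2-8-7-12-2-8 4-36"/><path d="M416 334l5 0 4-4 1-12-3-6-6 4-4 6-1 7z"/></g><g data-elev="1200"><path d="M255 527l1-14 3-20-1-12-7-12-5-4-5 0-15 4-4 4-2 4 13 25 3 12 1 13"/><path d="M434 527l-4-12-12-9-2-7 3-8 14-10 2-6-1-4-6-6-10-6-8-2-15 0-13 0-19 5-32 0-7 3-14 14-5 8-7 20-14 14-2 6"/><path d="M17 414l30 0 23-2 15-3 13-6 9-6 15-17 17-15 18-30 18-16 1-6-8-14-3-8-1-37-6-40-1-11 4-6 12-8 11-14 19-13 4-9 1-18-1-9-5-2-24 11-15 5-13 2-29-2-19 7-5-4-11-22-5-5-7 0-33 9-24-2"/><path d="M228 17l3 28 2 5 4 4 7 1 17-2 4 2 7 8 6 3 25 0 18 5 29-14 29-4 8-4 5-4 4-8 4-20"/></g><g data-elev="1300"><path d="M17 391l26-1 27-3 18-4 10-4 31-28 12-20 3-13-3-15-20-62-7-9-19-9-5-5 0-4 4-15-3-5-12-2-15 5-2 4 2 10-1 4-28 14-8 1-10-3"/><path d="M17 191l10-2 5-3 6-25-1-6-4-4-16-5"/></g><g data-elev="1400"><path d="M99 310l6-1 4-2 5-12-1-12-6-19-5-11-6-6-10-3-11 1-5 4 0 4 18 20 3 8 1 21 3 5z"/></g>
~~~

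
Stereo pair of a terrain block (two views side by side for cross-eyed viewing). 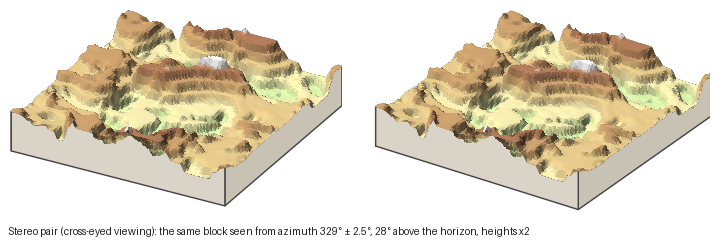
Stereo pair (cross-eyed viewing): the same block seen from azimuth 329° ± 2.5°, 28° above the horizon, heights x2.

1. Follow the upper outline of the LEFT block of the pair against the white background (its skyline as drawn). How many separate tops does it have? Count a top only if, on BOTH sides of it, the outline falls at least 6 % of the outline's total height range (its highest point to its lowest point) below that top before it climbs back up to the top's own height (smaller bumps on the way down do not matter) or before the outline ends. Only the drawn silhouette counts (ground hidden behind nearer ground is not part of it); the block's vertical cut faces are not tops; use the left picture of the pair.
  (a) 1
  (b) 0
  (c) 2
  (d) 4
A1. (c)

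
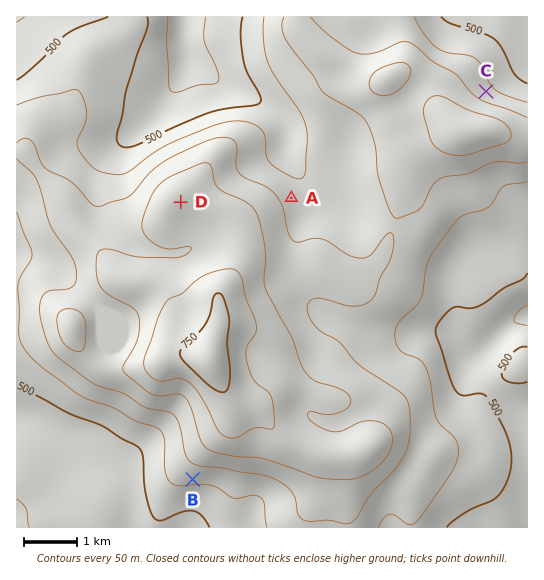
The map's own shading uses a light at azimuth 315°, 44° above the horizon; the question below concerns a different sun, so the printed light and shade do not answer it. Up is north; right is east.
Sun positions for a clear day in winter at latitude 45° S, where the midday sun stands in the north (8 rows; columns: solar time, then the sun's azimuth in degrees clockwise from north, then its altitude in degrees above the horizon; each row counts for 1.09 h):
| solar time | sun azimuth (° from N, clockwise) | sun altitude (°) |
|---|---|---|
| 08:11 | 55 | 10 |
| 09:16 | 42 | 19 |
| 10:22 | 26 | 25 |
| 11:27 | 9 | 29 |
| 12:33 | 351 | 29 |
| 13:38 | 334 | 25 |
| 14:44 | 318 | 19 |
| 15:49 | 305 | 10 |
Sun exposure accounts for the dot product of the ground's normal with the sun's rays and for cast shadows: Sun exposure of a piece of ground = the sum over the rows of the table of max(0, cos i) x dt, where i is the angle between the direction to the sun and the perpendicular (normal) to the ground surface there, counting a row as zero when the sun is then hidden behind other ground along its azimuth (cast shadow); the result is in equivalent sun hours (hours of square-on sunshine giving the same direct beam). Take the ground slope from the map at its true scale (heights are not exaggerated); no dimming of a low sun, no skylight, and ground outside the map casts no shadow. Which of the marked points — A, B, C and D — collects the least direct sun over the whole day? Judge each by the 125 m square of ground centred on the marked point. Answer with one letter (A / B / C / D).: B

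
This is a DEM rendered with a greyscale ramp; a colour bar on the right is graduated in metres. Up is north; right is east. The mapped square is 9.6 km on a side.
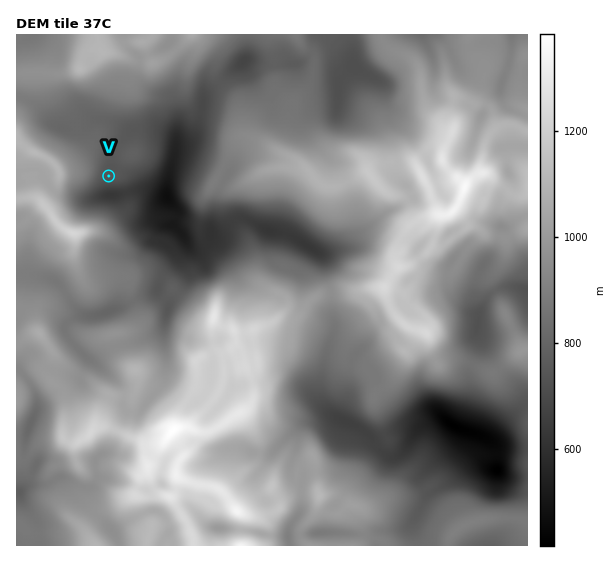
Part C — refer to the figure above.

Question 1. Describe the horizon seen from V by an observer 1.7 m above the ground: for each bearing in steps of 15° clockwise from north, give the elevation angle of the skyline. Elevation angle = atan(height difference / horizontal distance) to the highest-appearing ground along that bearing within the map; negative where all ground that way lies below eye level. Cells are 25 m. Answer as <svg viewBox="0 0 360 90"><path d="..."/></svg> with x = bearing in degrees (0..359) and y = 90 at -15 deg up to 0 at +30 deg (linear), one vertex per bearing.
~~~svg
<svg viewBox="0 0 360 90"><path d="M0 42l15 4 15 2 15 2 15 3 15-2 15-2 15 1 15 3 15-7 15 0 15-1 15-6 15-12 15-10 15 4 15 1 15 4 15-9 15 5 15 5 15 7 15 7 15-2"/></svg>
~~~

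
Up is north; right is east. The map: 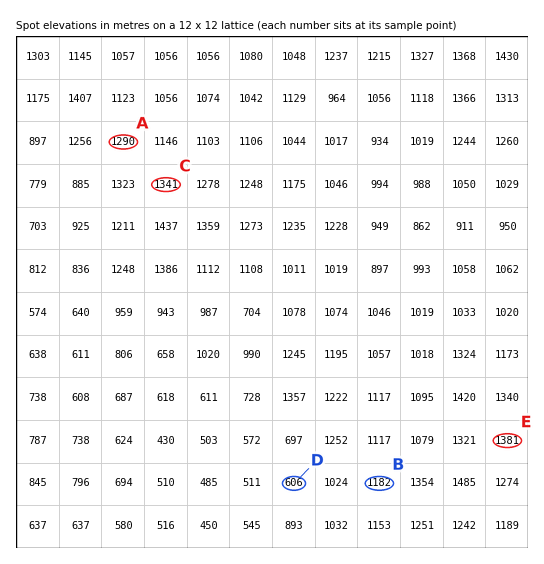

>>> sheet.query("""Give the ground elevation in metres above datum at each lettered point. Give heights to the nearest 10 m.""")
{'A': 1290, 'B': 1180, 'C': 1340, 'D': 610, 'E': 1380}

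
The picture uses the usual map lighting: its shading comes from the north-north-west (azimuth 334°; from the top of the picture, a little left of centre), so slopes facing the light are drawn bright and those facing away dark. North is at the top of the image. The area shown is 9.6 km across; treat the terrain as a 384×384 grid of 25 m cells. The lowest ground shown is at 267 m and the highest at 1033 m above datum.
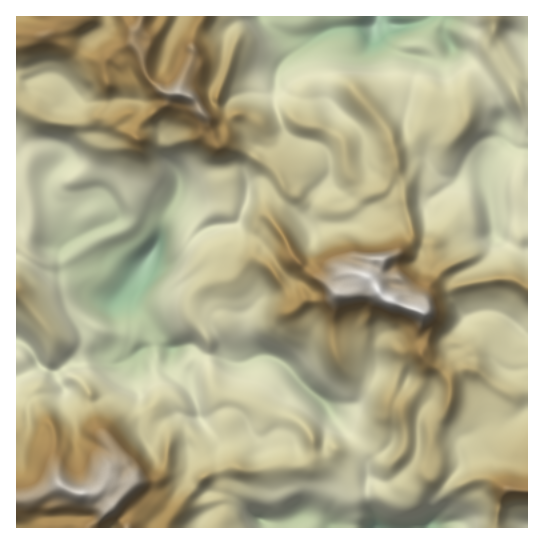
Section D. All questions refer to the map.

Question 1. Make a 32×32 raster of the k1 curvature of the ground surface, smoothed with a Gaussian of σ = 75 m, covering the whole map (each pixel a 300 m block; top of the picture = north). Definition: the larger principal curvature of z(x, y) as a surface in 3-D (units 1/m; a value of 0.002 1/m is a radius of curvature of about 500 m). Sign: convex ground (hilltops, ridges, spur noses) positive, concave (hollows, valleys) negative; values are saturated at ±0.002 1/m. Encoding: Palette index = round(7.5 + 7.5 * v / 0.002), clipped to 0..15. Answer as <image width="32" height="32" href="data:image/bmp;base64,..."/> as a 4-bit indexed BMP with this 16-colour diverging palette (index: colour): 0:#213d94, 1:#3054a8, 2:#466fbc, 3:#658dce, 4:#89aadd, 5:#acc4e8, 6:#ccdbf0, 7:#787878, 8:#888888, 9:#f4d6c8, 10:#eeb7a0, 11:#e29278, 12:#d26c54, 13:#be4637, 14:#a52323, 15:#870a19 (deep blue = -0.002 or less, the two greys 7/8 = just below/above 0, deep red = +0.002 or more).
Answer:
<image width="32" height="32" href="data:image/bmp;base64,Qk12AgAAAAAAAHYAAAAoAAAAIAAAACAAAAABAAQAAAAAAAACAAATCwAAEwsAABAAAAAAAAAAlD0hAKhUMAC8b0YAzo1lAN2qiQDoxKwA8NvMAHh4eACIiIgAyNb0AKC37gB4kuIAVGzSADdGvgAjI6UAGQqHAImHn+t8l6yVl5eMiql4e8fbmbzXmtmbvLd5q83LqZn3rO/arbmbmJiJmZqprL67/2fWi568jN3su6mYi4u4u6d5x4rbf3h6h6nKuZy6uIeImsiex36biYeH/LmX2raIiJvZzaiap6l5ndd5ucrHiIidiLmayaipqqqWl7vHy4eIq3b6h7upupiJh6msqZ14u5uNyIeomcmZmJnKe2vMrHi4x6Z3uLqneHiLyGmvuKiIisyYiKd7qIianZiJr3mYiY3JrbqJvZqrqouIZo+niZe9iad4mbiIecx8lpz/x3iI6Zh3eKmqiHa6re3/rKmHeamIiYh7qqqI18yrycq77/+qmYind7qIvb/sy/13vaiZuGmpimirqafOSruf+qi4mqmHirmZuYmo+GmHeOm4pnuZiJiLeYqqnbeJmHf2ibiKqIiHmpiHqnyaqYmZ5pmoiqebh5ipeKp5uYeqmcmXl4qoiKeJx3mpfKiYyH2YqIeKmYaqrbmI/MmIh9iOl6p4iZl5p6+pvsp6iJzIjpmdqHmu/dy8xn/cza3JiOl5ithayXd6h63Pqaial464eYnJnoiHfaj/+biJi6rtmZu6qKyHaJ2L1uubiHmrubuperiqp43NrafNnImIiId5mKaruN/aZ73IzHzKh4iZesyIraaaq7memo96qZmXmmiaqI24"/>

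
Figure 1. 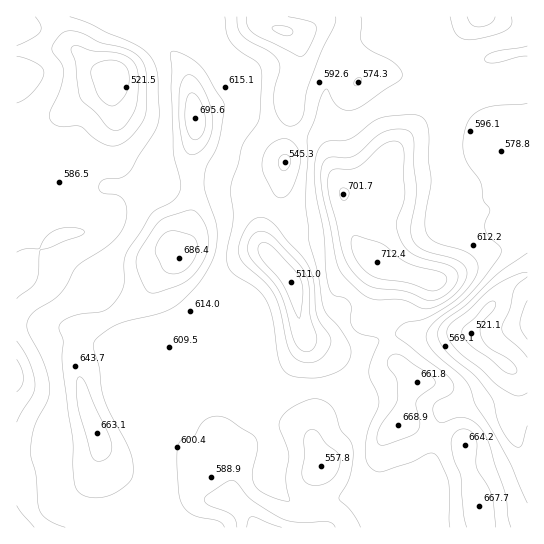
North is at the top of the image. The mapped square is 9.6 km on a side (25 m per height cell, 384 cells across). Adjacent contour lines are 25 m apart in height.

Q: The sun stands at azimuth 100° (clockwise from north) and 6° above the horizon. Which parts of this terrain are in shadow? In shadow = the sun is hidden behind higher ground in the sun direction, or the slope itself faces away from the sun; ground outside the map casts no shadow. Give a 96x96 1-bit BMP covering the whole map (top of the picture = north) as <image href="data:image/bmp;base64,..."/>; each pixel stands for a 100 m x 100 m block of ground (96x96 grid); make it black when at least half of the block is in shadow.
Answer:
<image width="96" height="96" href="data:image/bmp;base64,Qk2+BAAAAAAAAD4AAAAoAAAAYAAAAGAAAAABAAEAAAAAAIAEAAATCwAAEwsAAAIAAAAAAAAA////AAAAAAAAAAAAAAAAAAAAAAAAAAAAAAAAAAAAAAAAAAAAAAAAAAAAAAAAAAAAAAAAAAAAAAAAAAAAAAAAAAAAAAAAAAAAAAAAAAAAIAAAAAAAAAAAAAAAYAAAAAAAAAAAAAAAYAAAAAAAAAAAAAAAYAAAAAAAAAAAAAAAAAAAAAAAAAAABAAAAAAAAAAAAAAADgAAAAAAAAAAAAAADwAAAAAAAAAAAAAAB4AAAAAAAAAAAAAAAcAAAAAAAAAAAAAAAeAAAAAAAAAAAAAAAeAAAAAAAAAAAAAAAPAAAAAAAAAAAAAAAPgAAAAAEAAAAAAAAPgAAAAAMAAAAAAAAHwAAAAAcAAAAAAAABwAAAAA8AAAAAAAAAAAAAAA8AAAAAAAAAAAAAAB4AAAAAAAAAAAAAAB4AAAAAAAAAAAAAAx4AAAAAAAAAAAAADxwAAAAAAAAAAAAADxwAAAAAAAAAAAAADwwAAAAAAAAAAAAADgAAAAAAAAAAAAAADgAAAAAAAAAAAAAAAAAAAAAAAAAAAAAAAAAAAAAAAAAAAAAAAAAAAAAAAAgAAAAAAAAAAAAAABgAAAAAAAAAAAAAABgAAAAAAAAAAAAAADgAAAAAAAAAAAAAAHgAAAAAAAAAAAAAAPwAAAAAAAAAAAAAAPwAAAAAgAAAAAAAAfwAAAABwAAAAAAAAfwAAAAAgAAAAAAAAfwAAAAAAAAAAAAAA/wAAAAAAAAAAAAAA/4AAAAAAAAAAAAAB/4AAAAAAAAAAAAAB/4AAAAAAAAAAAAAD/4gAAAAAAAAwAAAD//gAAAAAAAB4AAAH//gAAAAAAAB4AAAH//gAAAAAAAB+AAAH//AAAAAAAAB/AAAHv/AAAAAAAAA/AAADH/AAAAAAAAA/gAAAH+AAAAAAAAAfgAAAP+AAAAAAAAAPgAAAP+AAAAAAAAAAAAAAP8AAAAAAAAAAAAAAf8AAAAAAAAAAAAAAf8AAAAAAAAAAAAAA/8AAAAAAAAAAAAAB/8AAAAAAAAAAAAAB/8AAAAAAAAAAAAAD/4AAAAAAAAAAAAAD/4AAAAAAAAAAAAAD/4AAAAAAAAAAAAAD/wAAAAAAAAAAAAAD/wAAAAAAAAAAAAAD/wAAAAAAAAAAGAAB/gOAAAAAAAAAPAAA/AHAAAAAAAAAfAAAAAAAAAAAAAAA/AAAAAAAAAAAAAAB/gAAAAAAAAAAAAAP/gAAAAAAAAAAAAB//gAAGAAAAAAAAAD//gAAGAAAAAAAAAD//gAAPAAAAAAAAAH//gAAHAAAAAAAAAH//AAAGAAAAAAAAAH//AAACAAAAAAAAAH//AAADAAAAAAAAAH/+AAADAAAAAAAAAH/+AAADAAAAAAAAAD/AAAADgAAAAAAAAD+AAAADgAAAAAAAAB+AAAABgAAAAAAAAAAAAAABwAAAAAAAAAAAAAABwAAAAAAAAAAAAAABwAAAAAAAAAAAAAAAwAAAAAAAAAAAAAAAAAAAAAAAAAAAAAAAAAAAAAAAAAAAAAAAAAAAAAAAAAAAAAAAAAAAAAA="/>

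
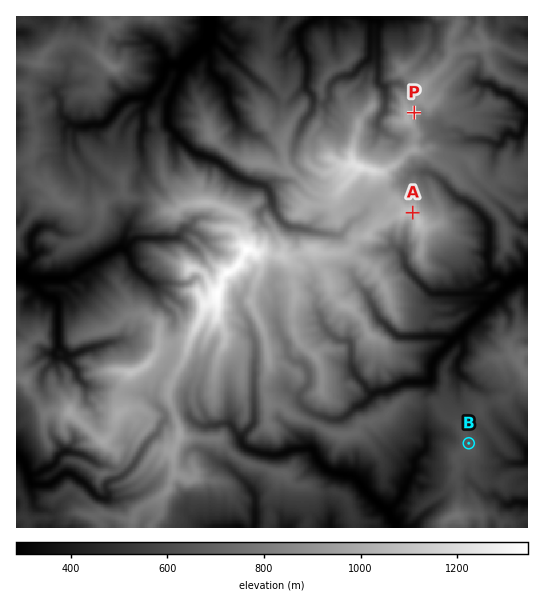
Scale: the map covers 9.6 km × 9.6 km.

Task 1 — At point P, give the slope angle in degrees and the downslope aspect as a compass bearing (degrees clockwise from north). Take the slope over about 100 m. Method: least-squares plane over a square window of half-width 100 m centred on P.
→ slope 40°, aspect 88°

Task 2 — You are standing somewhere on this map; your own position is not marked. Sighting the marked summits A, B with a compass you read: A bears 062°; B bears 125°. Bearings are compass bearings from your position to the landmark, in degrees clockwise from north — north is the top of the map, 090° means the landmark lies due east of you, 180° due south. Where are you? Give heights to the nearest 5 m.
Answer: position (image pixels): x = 257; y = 295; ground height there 965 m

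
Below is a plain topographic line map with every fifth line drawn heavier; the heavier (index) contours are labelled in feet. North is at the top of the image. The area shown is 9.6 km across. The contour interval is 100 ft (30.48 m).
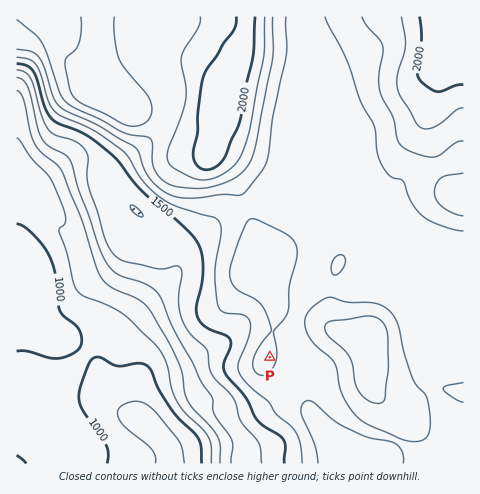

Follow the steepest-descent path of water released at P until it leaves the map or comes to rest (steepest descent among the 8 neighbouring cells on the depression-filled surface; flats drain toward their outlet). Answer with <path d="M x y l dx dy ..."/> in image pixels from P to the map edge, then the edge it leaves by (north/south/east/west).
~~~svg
<path d="M270 357l24 0-2 19-11 15-49 49-32 0-1 1-5 0-1 1-11 2-1 1-12 0 2 18"/>
exit: south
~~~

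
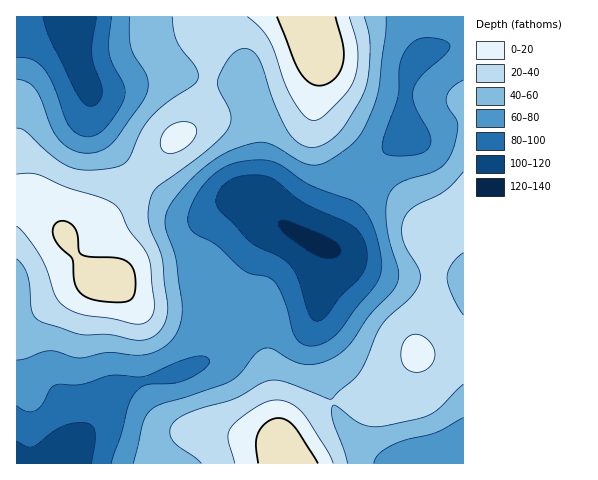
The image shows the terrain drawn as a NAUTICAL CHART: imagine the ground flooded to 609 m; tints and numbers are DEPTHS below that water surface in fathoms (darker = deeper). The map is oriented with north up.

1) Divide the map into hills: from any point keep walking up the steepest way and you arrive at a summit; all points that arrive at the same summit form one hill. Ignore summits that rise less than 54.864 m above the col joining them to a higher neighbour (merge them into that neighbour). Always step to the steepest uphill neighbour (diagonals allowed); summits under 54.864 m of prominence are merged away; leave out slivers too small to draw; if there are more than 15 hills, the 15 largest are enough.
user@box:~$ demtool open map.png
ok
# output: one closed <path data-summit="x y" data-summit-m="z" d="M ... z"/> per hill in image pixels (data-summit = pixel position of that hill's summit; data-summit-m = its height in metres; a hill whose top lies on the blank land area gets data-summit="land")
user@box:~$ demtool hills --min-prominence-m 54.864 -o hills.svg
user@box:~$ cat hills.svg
<path data-summit="land" d="M463 42l-31 9-13 7-6 6-6 16-3 18 3 38-36 26-14 14-17 44-10 21-8 5-37-20-5 0-9 6-12 18-15 44-14 10-11 12-13 42-4 4-17 9-51 13-19 10-44 55-5 15 398-1z"/><path data-summit="land" d="M71 16l-55 1 1 447 47 0 7-15 20-23 18-27 10-9 22-9 44-10 17-9 7-8 5-27 5-11 11-12 14-10 17-49 10-13 13-7-23-22-3-7 2-17 0-52-11-37-4-5-57-9-26-2-17 4-34 12-19 0-5-6-9-21-5-21z"/><path data-summit="land" d="M463 16l-390 0-1 17 7 34 8 17 5 6 19 0 34-12 17-4 26 2 57 9 4 5 11 37-1 73 26 26 15 9 25 11 5-5 10-21 17-44 14-14 36-26-3-38 3-18 6-16 6-6 13-7 31-9z"/>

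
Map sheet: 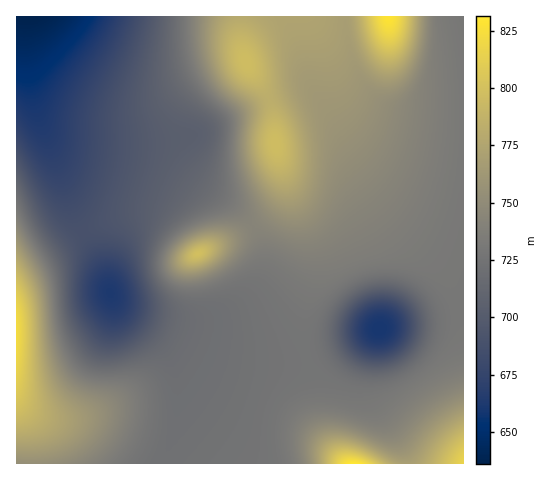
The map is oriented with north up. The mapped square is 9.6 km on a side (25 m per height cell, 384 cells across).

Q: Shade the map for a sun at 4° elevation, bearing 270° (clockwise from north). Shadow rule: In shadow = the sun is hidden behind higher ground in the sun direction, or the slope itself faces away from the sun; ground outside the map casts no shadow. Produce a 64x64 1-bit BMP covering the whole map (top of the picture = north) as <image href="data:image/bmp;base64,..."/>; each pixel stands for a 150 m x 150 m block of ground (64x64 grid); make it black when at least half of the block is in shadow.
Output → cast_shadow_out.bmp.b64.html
<image width="64" height="64" href="data:image/bmp;base64,Qk0+AgAAAAAAAD4AAAAoAAAAQAAAAEAAAAABAAEAAAAAAAACAAATCwAAEwsAAAIAAAAAAAAA////AAAAAAAAAAAAAAA8AAAAAAAAAAAAAAAAAAAAAAAAAAAAAAAAAAAAAAAAAAAAAAAAAAAAAAAAAAAAAAAAAAAAAAAAAAAAAAAAAAAAAAAAAAAAAAAAAAAAAAAAAAAAAAAAAAAAAAAAAAAAAAAAAD4AAAAAAAAAf4AAAAAAAAB/4AAAAAAAAH/wAAAAAAAA//gAAAADgAD//AAAAAPAAP/8AAAAB8AA//wAAAADwAB//gAAAAPAAH/+AAAAAAAAf/wAAAAAAAB//AAAAAAAAH/8AAAAAAAAf/gAAAAAAAD/8AAAAAAAAP/AAAAAAAAA/wAAHgAAAAD+AAAOAAAAAPwAAAAAAAAA/AAAAAAAAAD4AAAAAAAAAPgAAAAAAAAA8AAAAAAAAADgAAAAAAAAAOAAAAAAAAAA4AAAAAAAAADAAAAAAAAAAIAAAAAAAAAAgAAAAAAAAAAAAAAAAAAAAAAAAAAAAAAAAAAAAAAAAAAAAAAAAAAAAAAAAAAAAAAAAAAAAAAAAAAAAAAAAAAAAAAAAAAAAAAAAAAAAAAAAAAAAAAAAAAAAAAAAAAAAAAAAAAAAAAAAAAAAAAAAAAAAAAAAAAAAAAAAAAAAAAAAAAAAAAAAAAA4AAAAAAAAAHwAAAAAAAAAfgAAAAAAAAB/AAAAAAAAAH8AAAAAAAAAf4AAAAAAAAB/g=="/>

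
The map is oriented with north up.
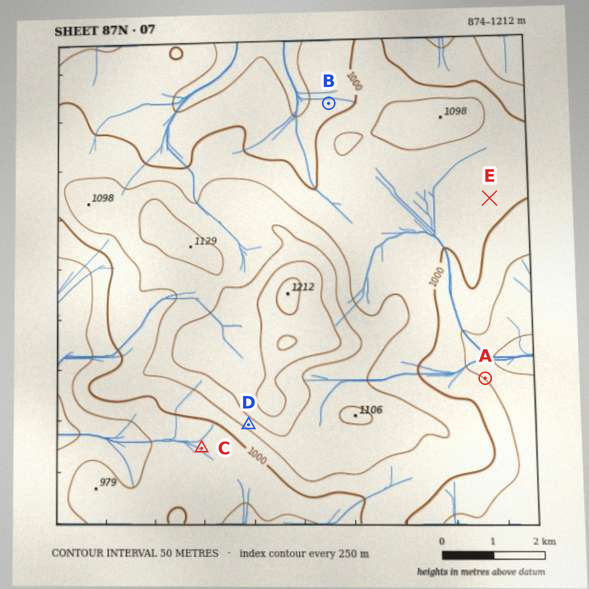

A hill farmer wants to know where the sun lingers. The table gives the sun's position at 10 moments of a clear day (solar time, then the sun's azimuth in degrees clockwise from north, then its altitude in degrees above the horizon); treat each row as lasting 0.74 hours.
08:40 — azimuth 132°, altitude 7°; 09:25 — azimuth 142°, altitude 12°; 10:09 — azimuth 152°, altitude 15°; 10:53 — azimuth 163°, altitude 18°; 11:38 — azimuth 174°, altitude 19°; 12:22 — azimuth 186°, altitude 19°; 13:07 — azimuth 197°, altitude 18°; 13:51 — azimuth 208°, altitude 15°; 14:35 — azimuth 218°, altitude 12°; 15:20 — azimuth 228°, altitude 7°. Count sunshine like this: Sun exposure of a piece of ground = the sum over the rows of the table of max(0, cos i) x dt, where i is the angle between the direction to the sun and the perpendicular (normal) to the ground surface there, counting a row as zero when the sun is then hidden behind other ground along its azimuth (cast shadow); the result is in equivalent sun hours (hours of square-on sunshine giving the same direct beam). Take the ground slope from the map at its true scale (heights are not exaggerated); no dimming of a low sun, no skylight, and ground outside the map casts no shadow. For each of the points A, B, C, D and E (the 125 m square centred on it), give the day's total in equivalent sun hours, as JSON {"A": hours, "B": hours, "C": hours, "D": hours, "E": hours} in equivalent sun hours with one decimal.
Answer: {"A": 1.1, "B": 1.5, "C": 1.8, "D": 2.9, "E": 2.0}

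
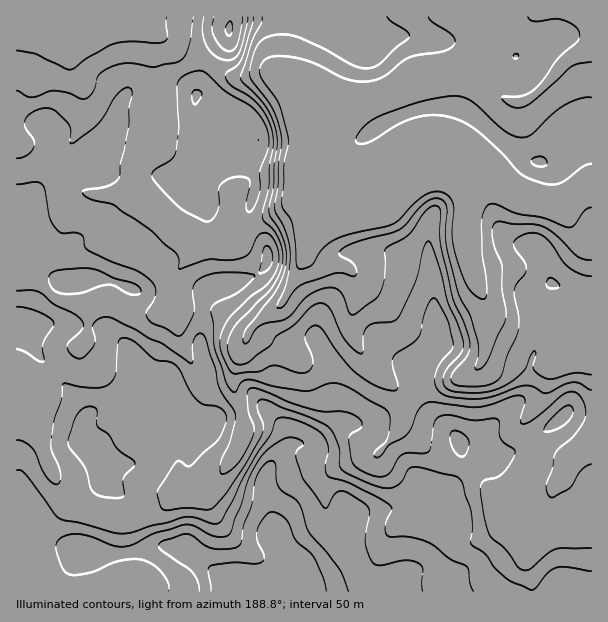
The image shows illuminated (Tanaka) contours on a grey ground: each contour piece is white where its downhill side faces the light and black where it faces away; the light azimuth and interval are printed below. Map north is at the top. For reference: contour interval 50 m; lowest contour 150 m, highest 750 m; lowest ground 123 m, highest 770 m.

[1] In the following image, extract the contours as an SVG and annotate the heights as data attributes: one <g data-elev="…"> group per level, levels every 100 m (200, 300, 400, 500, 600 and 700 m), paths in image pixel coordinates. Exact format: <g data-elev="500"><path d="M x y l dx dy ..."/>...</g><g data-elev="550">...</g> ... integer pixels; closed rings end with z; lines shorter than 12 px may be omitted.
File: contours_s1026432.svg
<g data-elev="200"><path d="M591 207l-6 3-10 15-6 2-26-9-27-5-21-9-7 1-4 7-3 10 1 32 5 36-1 7-3 2-6-2-6-5-7-13-8-22-3-15 0-38-4-8-9-4-8 0-9 4-10 9-14 15-6 4-43 10-15 6-13 9-11 17-9 3-5-2-5-43-9-15-1-6 2-20 0-19 4-20 0-7-9-33-19-29 0-6 1-5 5-5 6-2 19 0 23 6 34 17 14 2 13-2 11-5 22-17 9-3 26-4 11-6 1-4-2-5-20-13-5-6"/><path d="M591 97l-12 2-15 6-13 10-18 19-8 3-7 0-9-4-11-7-25-24-9-5-11-1-34 6-39 14-16 10-6 8-2 6 3 4 7-1 42-23 17-4 15-1 16 4 15 8 29 24 21 23 19 9 11 2 9-2 23-16 8-3"/><path d="M513 57l3 2 2-2 0-3-3 0z"/></g><g data-elev="300"><path d="M591 276l-10-2-12-7-6-6-13-19-10-8-12-1-12 6-2 3 0 4 11 17 1 7-11 18-1 8 5 21-1 12-2 9-9 18-5 18-6 7-10 4-18 1-13-1-4-4 1-6 15-19 3-6 0-8-6-19-12-27-12-53 0-33-2-3-4-1-9 6-17 23-23 14 0 27-4 15-5 8-19 14-4 2-3-2-7-17-5-7-6-1-9 1-17 8-19 21-21 5-8 4-4 5-5 9-4 3-2-5 2-8 31-41 7-15 3-15 0-11-3-10-5-12-8-11-1-4 5-26 0-21 3-19-1-17-4-12-6-10-11-13-12-11-3-5 12-36 9-19 1-6"/><path d="M167 17l-1 7 2 12-1 3-3 3-8 1-27-2-15 3-27 14-16 12-5-1-30-15-19-4"/></g><g data-elev="400"><path d="M591 390l-12-7-6-1-9 2-18 9-3 0-10-6-6-2-9 2-24 9-14 3-25-1-12-4-5-4-3-4 0-11 5-12 12-13 1-7-6-24-9-17-4-4-3 2-5 9-5 23-3 6-7 6-14 9-4 4 0 9 5 20-2 4-7 0-12-4-21-13-19-22-14-21-6-5-4 1-4 2-4 8 0 5 8 19-1 6-4 6-9 1-24-8-17 7-25 1-5-5-7-18-1-9 2-9 5-10 6-8 17-17 16-11 7-10 6-15-2-15-7-11-7-2-6 4-8 16-6 4-13 3-23 0-28 9 0-11-3-4-26-24-36-25-22-5-8-5-2-3 2-2 24-4 8-4 3-5 1-13 9-38 0-18 3-15-1-4-5-1-6 3-6 7-9 16-7 10-26 19-2-2 1-10-2-6-13-14-5-2-6-1-14 5-4 4-3 6 2 6 8 11 0 7-6 8-11 3"/><path d="M204 221l5 0 6-5 4-10 1-20 5-5 9-4 11 0 4 3 1 6-4 21 2 5 4-2 8-18 0-21 7-19 2-12-3-14-11-16-7-6-23-13-19-18-8-2-12 3-8 7-1 8 2 39-3 24-5 8-16 10-3 6 5 9 22 22z"/><path d="M204 17l-2 15 5 15 9 10 12 3 8-3 4-6 8-34"/></g><g data-elev="500"><path d="M591 548l-36 1-9 6-15 13-7 2-6-3-13-18-14-12-7-21-4-24 1-7 4-5 12-3 6-4 9-12 3-9-1-3-13-9-2-6 0-12-4-4-21 2-24-5-10 1-6 7-3 24-3 5-3 1-17 0-6 2-4 4-9 15-5 2-6 1-18-7-6-5-2-4-3-24 2-3 9-6 2-3-1-5-4-3-13-5-20 0-11-2-24-8-29-13-9-1-3 3-1 7 2 15 5 15-1 7-14 27-9 9-8 3-2-3 1-9 9-21 6-25-2-6-15-23-4-21-9-27-3-5-5 0-4 5-2 8 1 13-1 3-1 0-29-19-13-6-14-9-21-10-10-2-7 3-4 6 2 13-2 8-9 10-6 2-7-5-4-7 2-5 14-15 0-4-3-5-8-5-17-8-16-13-7-2-15 1"/><path d="M544 431l2 1 6-1 14-7 7-10-1-7-5-2-7 5-13 13z"/><path d="M130 294l9 0 2-3-1-3-6-5-20-5-21-9-12-1-23 2-7 3-2 5 3 10 10 6 18-1 21-7 9-1 6 1z"/><path d="M227 35l3 1 2-4 0-8-2-3-5 7z"/></g><g data-elev="600"><path d="M473 591l-3-9-2-13-2-3-16-7-16-14-9-4-17-4-16 0-5-1-2-9 2-8 5-9-2-4-11-8-28-14-23-8-3-11 4-16-5-12-11-9-21-9-11-1-5 2-5 14-13 18-12 21-24 46-6 5-6-1-15-5-9-1-36 9-18 6-10 2-9-2-33-9-17-3-9-6-28-40-5-4-4 0"/><path d="M103 497l14 1 6-2 1-2-1-15 3-5 8-7 1-5-16-12-11-16-10-7-2-5 1-11-1-3-9-1-6 3-6 8-7 20 0 6 17 24 7 22 4 4z"/></g><g data-elev="700"><path d="M348 591l-9-22-31-38-9-28-5-5-12-7-4-5-2-7 0-14-1-3-3-1-8 4-8 12-5 29-7 18-3 18-3 4-8 3-17 0-9-4-12-9-6-2-22 6-5 3 0 3 3 5 30 21 6 10 1 9"/></g>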